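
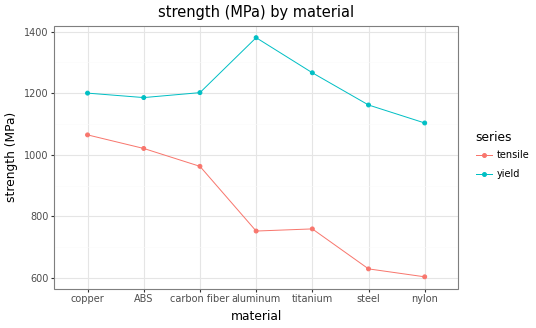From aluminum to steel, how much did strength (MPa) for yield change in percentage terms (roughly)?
≈ -14.3%

aluminum ≈ 1400, steel ≈ 1200; (1200 − 1400) / 1400 ≈ -14.3%.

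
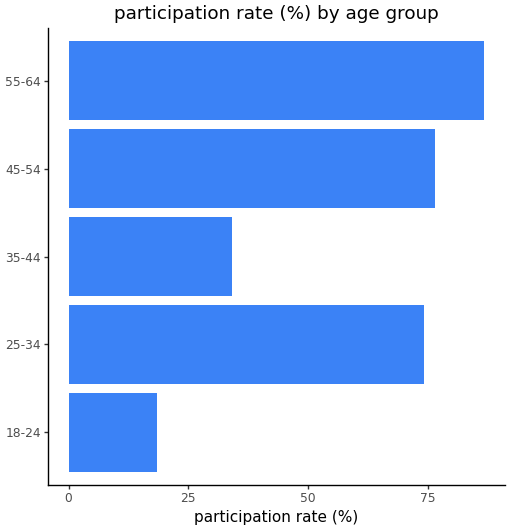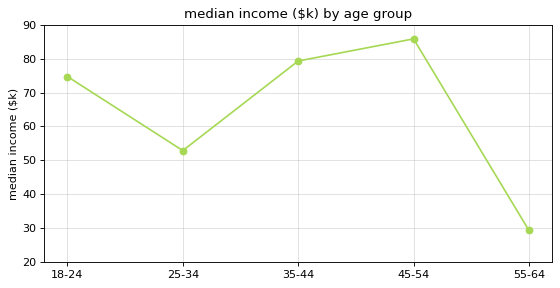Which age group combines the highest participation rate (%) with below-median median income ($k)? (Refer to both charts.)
Chart 2 median median income ($k) ≈ 70; below-median age groups: 25-34, 55-64. Among those, 55-64 has the highest participation rate (%) (≈ 90).

55-64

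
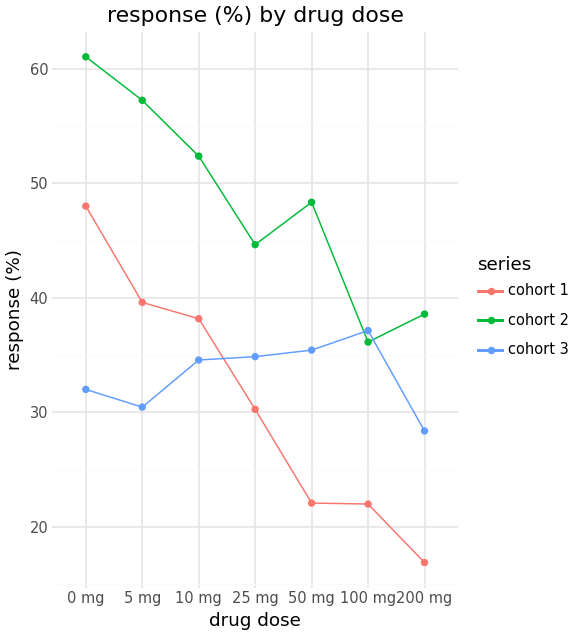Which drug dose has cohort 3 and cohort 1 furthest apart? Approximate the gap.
0 mg, ≈ 20 %

0 mg: cohort 3 ≈ 30, cohort 1 ≈ 50 → gap ≈ 20. Next-largest (100 mg) is only ≈ 15.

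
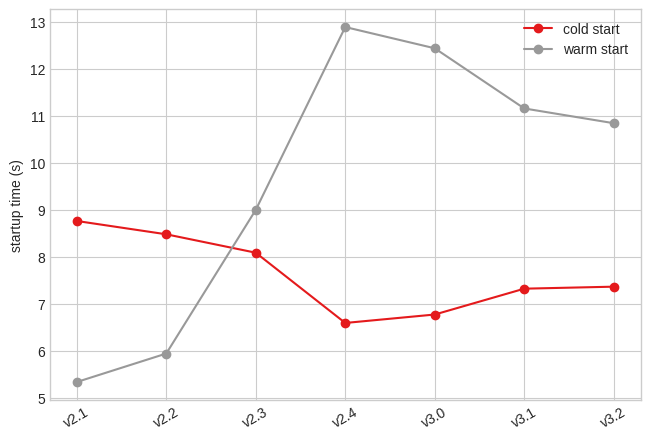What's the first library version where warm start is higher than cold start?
v2.3

v2.2: warm start ≈ 6 vs cold start ≈ 8 (not yet); v2.3: warm start ≈ 9 vs cold start ≈ 8 (first crossover).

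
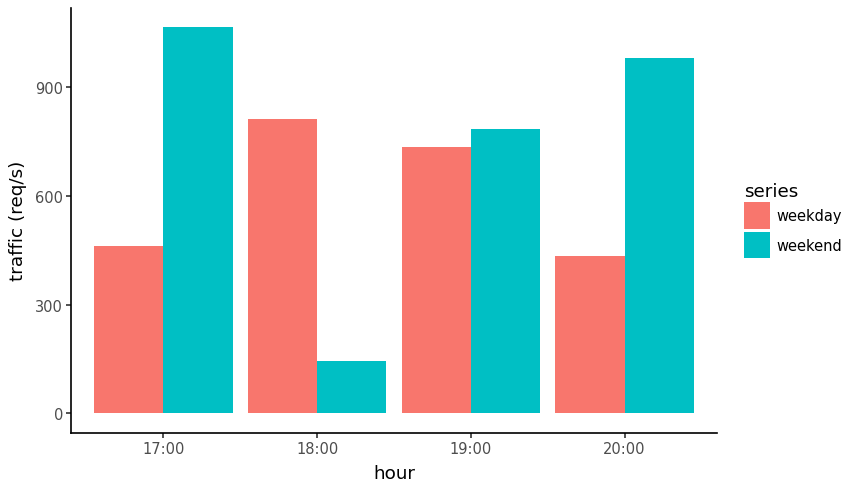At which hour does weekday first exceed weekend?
18:00

17:00: weekday ≈ 500 vs weekend ≈ 1100 (not yet); 18:00: weekday ≈ 800 vs weekend ≈ 100 (first crossover).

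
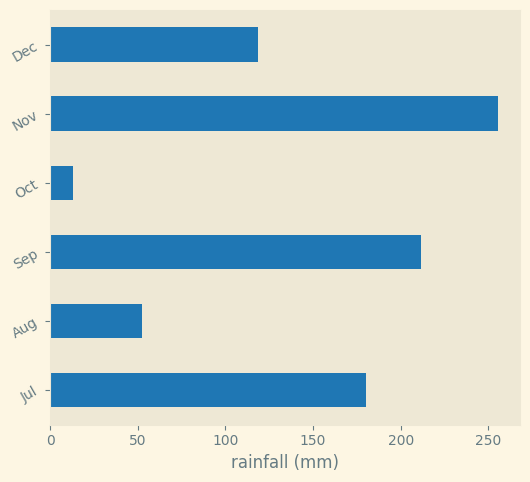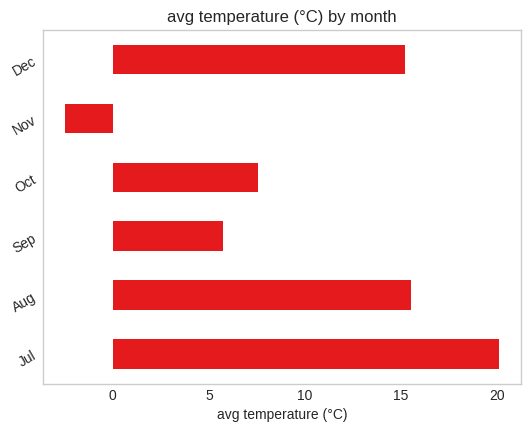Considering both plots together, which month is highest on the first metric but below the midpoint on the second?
Nov

Chart 2 median avg temperature (°C) ≈ 12; below-median months: Sep, Oct, Nov. Among those, Nov has the highest rainfall (mm) (≈ 250).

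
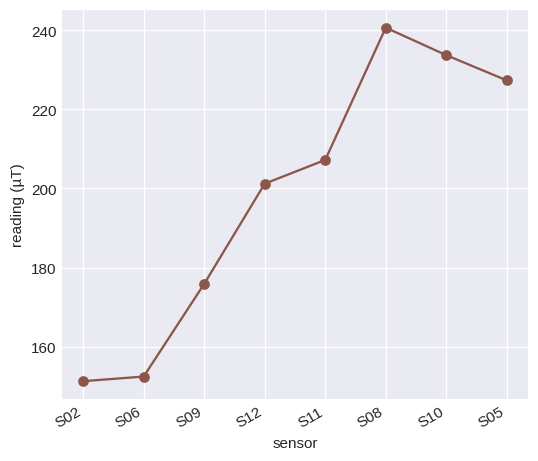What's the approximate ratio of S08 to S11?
≈ 1.14×

S08 ≈ 240, S11 ≈ 210; 240/210 ≈ 1.14.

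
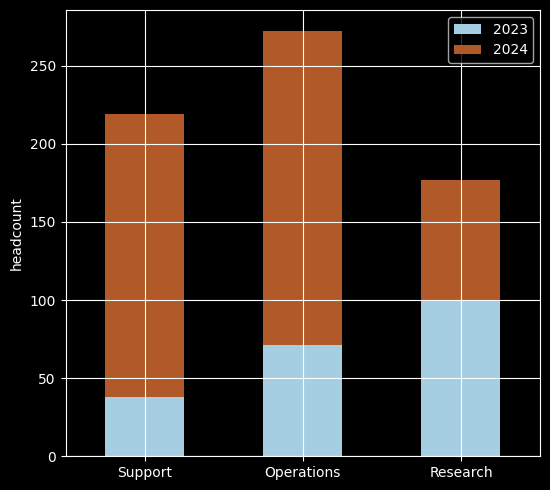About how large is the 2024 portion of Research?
≈ 75

2024 top ≈ 175, bottom ≈ 100; segment ≈ 75.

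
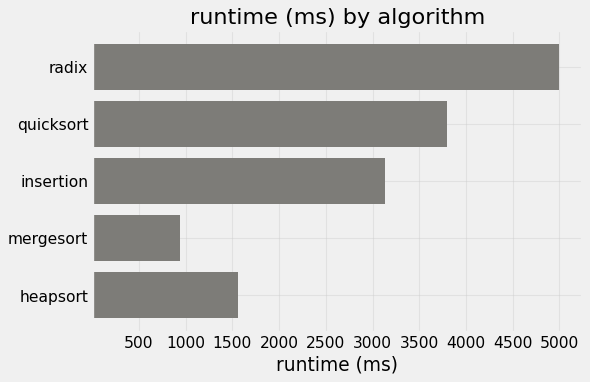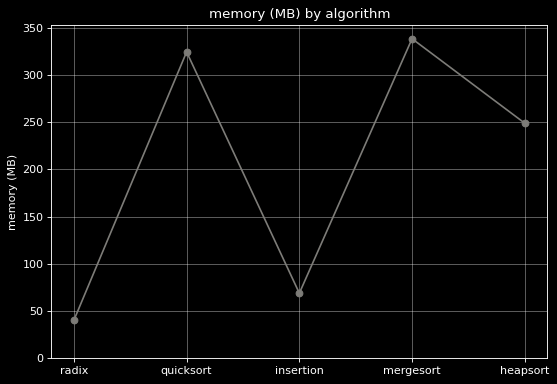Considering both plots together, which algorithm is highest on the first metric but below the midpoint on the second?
Chart 2 median memory (MB) ≈ 250; below-median algorithms: radix, insertion. Among those, radix has the highest runtime (ms) (≈ 5000).

radix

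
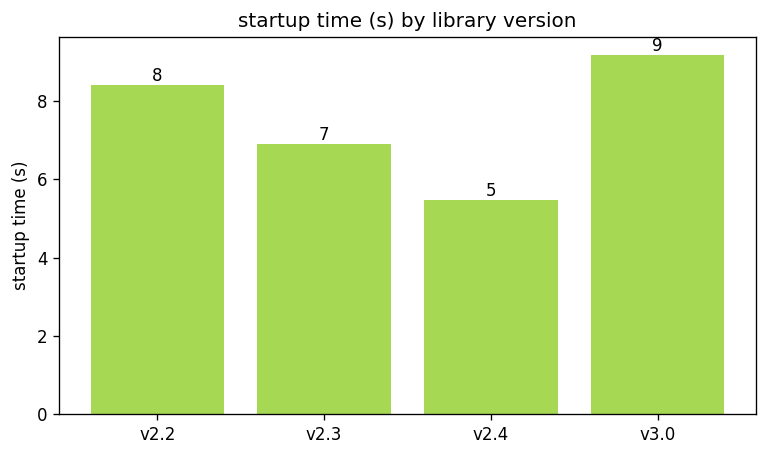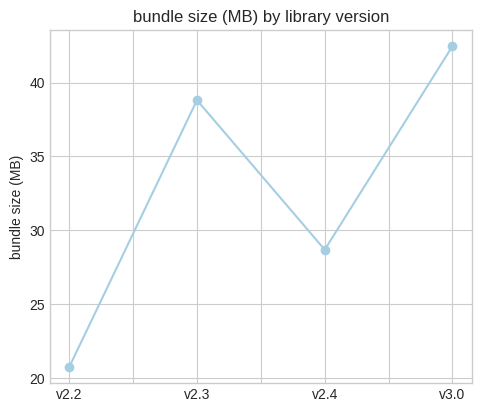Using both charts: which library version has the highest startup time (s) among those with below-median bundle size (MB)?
Chart 2 median bundle size (MB) ≈ 35; below-median library versions: v2.2, v2.4. Among those, v2.2 has the highest startup time (s) (≈ 8).

v2.2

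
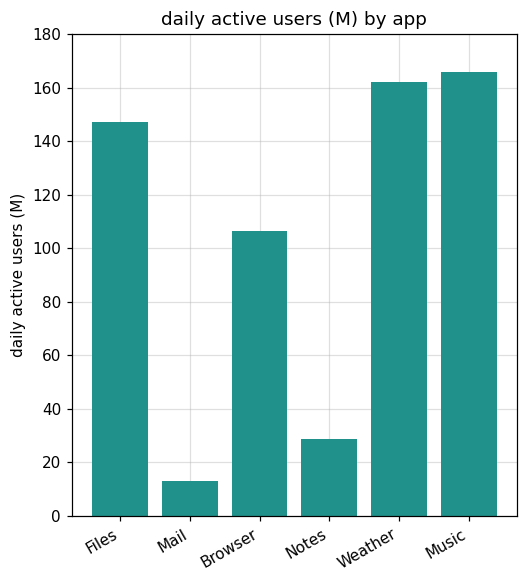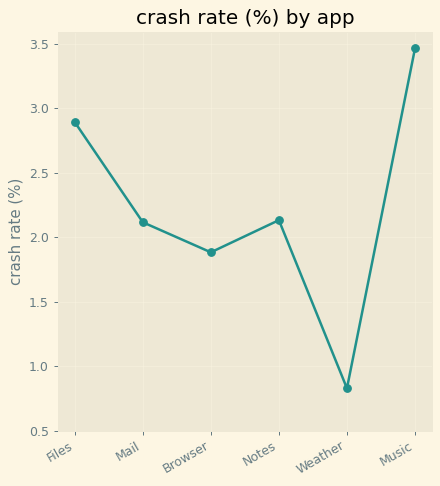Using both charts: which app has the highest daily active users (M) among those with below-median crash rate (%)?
Chart 2 median crash rate (%) ≈ 2; below-median apps: Mail, Browser, Weather. Among those, Weather has the highest daily active users (M) (≈ 160).

Weather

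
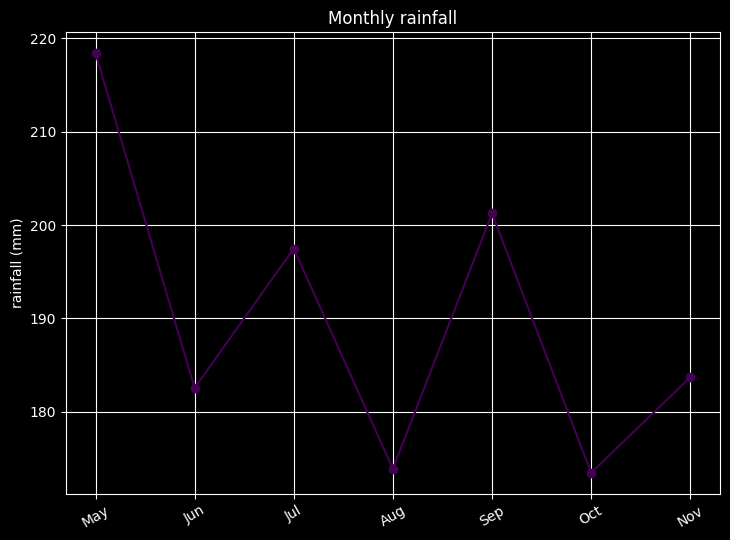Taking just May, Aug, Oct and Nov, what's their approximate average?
(220 + 175 + 175 + 185) / 4 ≈ 189.

≈ 189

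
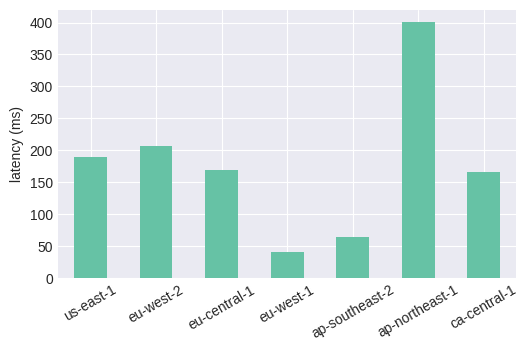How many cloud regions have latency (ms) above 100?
5

Above 100: us-east-1, eu-west-2, eu-central-1, ap-northeast-1, ca-central-1.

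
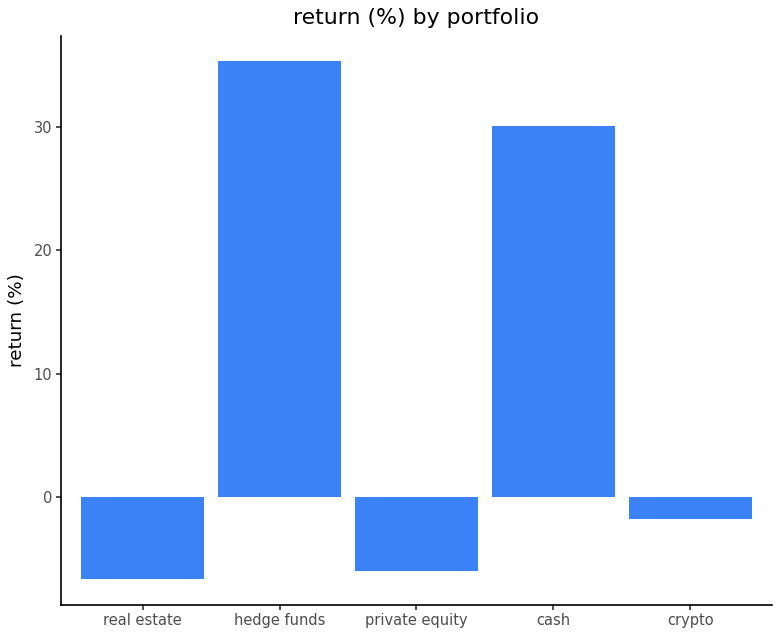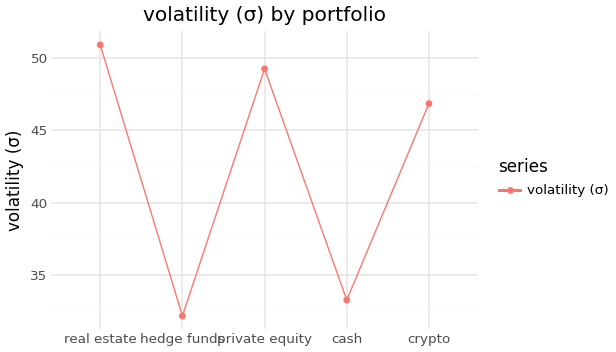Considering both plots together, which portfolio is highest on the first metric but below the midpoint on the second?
hedge funds

Chart 2 median volatility (σ) ≈ 45; below-median portfolios: hedge funds, cash. Among those, hedge funds has the highest return (%) (≈ 35).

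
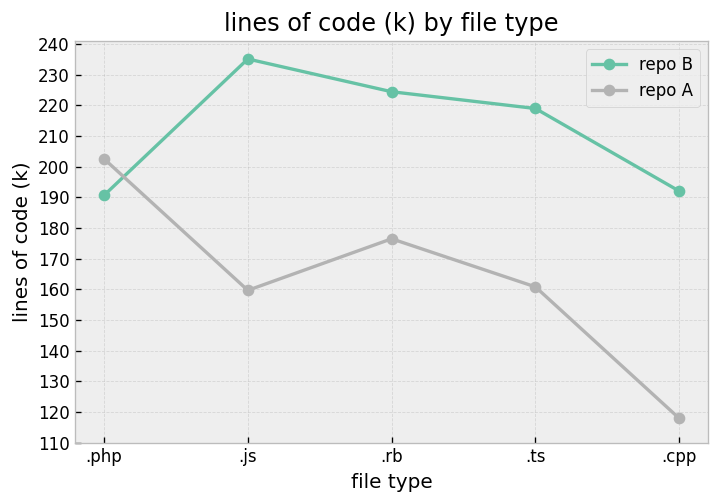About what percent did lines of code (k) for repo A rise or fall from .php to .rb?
.php ≈ 200, .rb ≈ 180; (180 − 200) / 200 ≈ -10%.

≈ -10%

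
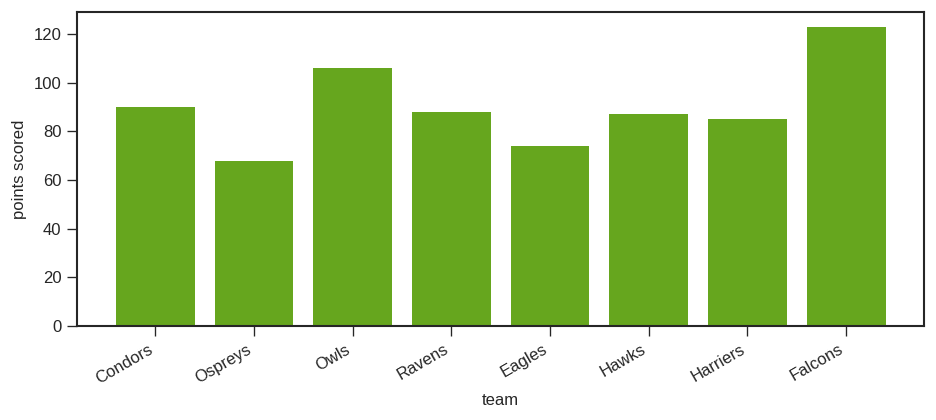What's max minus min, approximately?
≈ 60

Max Falcons ≈ 120, min Ospreys ≈ 60; range ≈ 60.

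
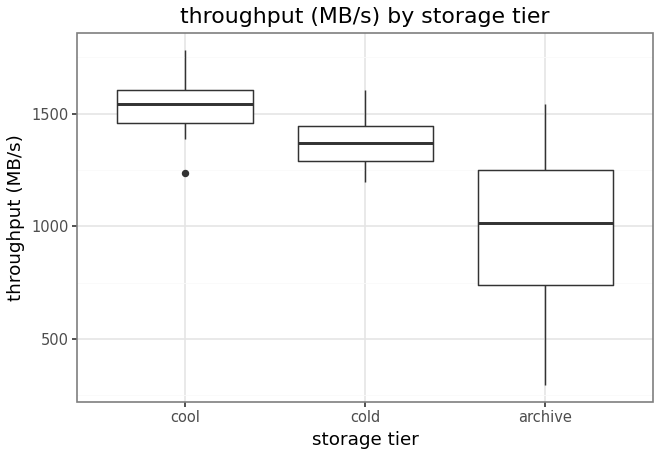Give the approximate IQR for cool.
Q3 ≈ 1600, Q1 ≈ 1450; IQR ≈ 150.

≈ 150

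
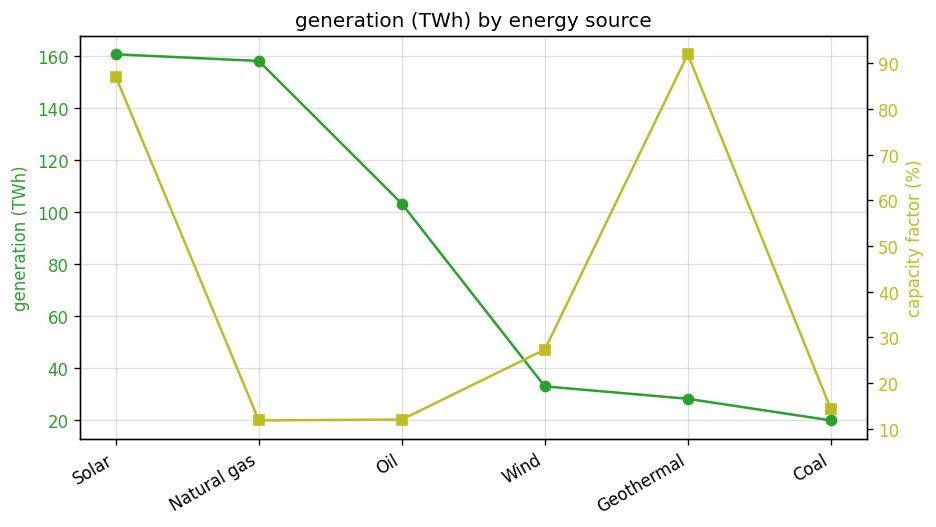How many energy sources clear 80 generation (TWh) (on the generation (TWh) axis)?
Above 80: Solar, Natural gas, Oil.

3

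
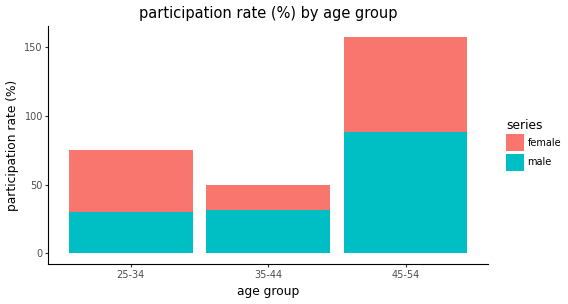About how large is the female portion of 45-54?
female top ≈ 160, bottom ≈ 80; segment ≈ 80.

≈ 80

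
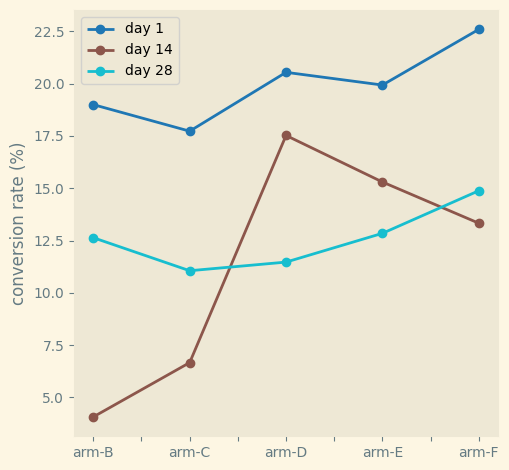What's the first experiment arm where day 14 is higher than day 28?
arm-C: day 14 ≈ 6 vs day 28 ≈ 12 (not yet); arm-D: day 14 ≈ 18 vs day 28 ≈ 12 (first crossover).

arm-D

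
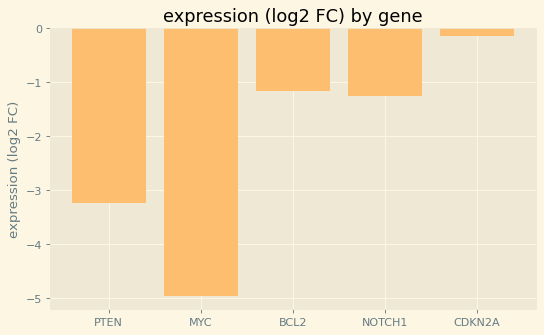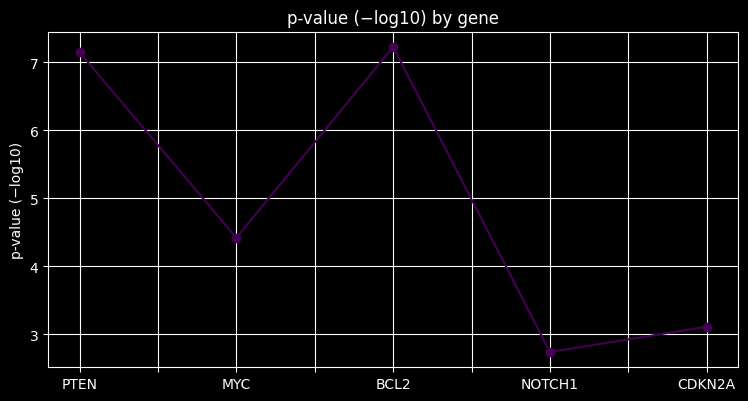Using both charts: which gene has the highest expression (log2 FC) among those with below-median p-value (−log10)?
CDKN2A

Chart 2 median p-value (−log10) ≈ 4; below-median genes: NOTCH1, CDKN2A. Among those, CDKN2A has the highest expression (log2 FC) (≈ 0).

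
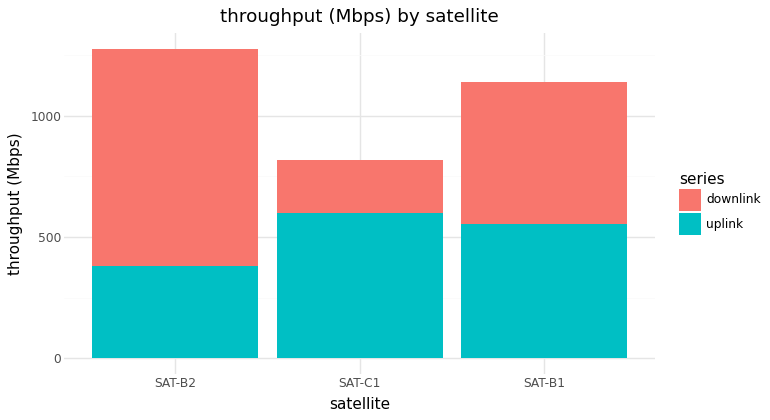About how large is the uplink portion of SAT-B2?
uplink top ≈ 400, bottom ≈ 0; segment ≈ 400.

≈ 400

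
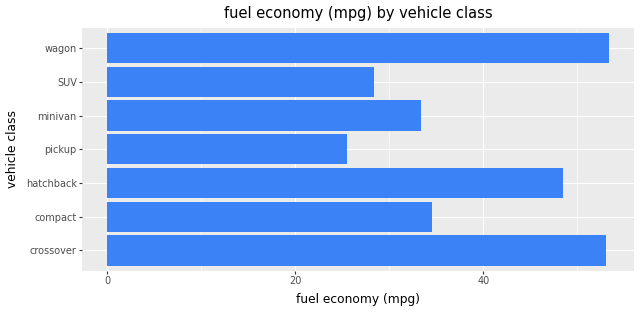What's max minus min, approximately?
≈ 30

Max wagon ≈ 55, min pickup ≈ 25; range ≈ 30.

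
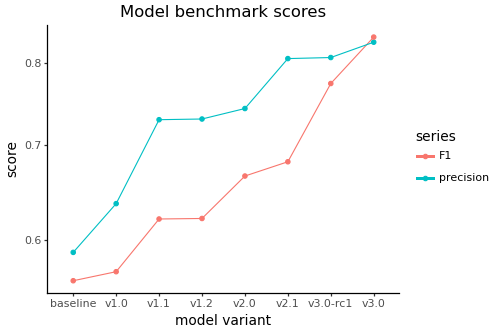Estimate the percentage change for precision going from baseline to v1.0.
baseline ≈ 0.60, v1.0 ≈ 0.65; (0.65 − 0.60) / 0.60 ≈ +8.3%.

≈ +8.3%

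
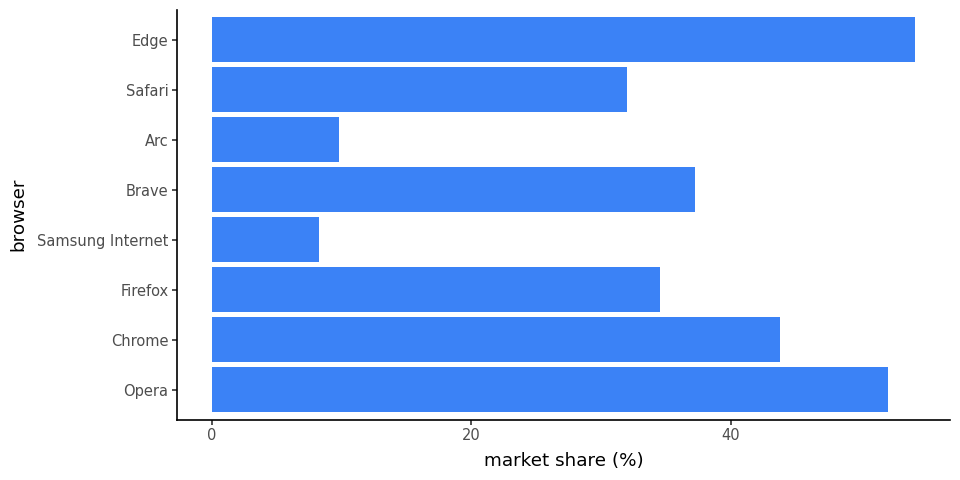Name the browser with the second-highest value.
Opera

Top 3: Edge ≈ 55, Opera ≈ 50, Chrome ≈ 45.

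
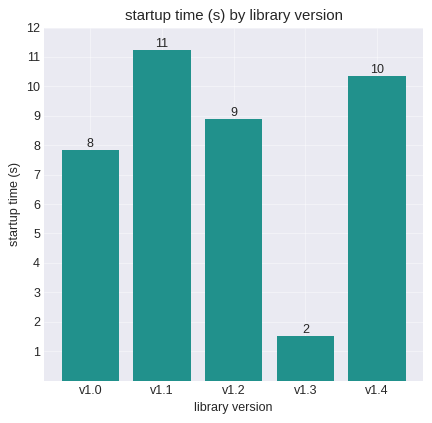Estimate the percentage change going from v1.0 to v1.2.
v1.0 ≈ 8, v1.2 ≈ 9; (9 − 8) / 8 ≈ +12.5%.

≈ +12.5%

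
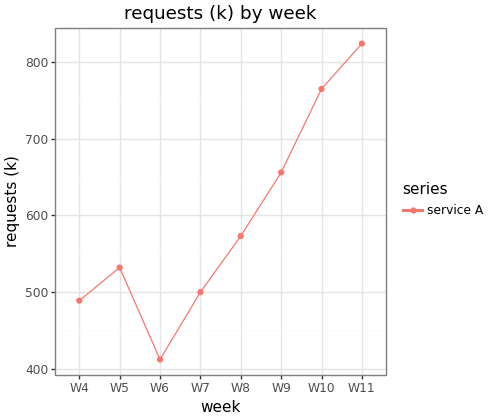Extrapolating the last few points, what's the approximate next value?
Last three: 650, 750, 800 → slope ≈ 75/step → next ≈ 875.

≈ 875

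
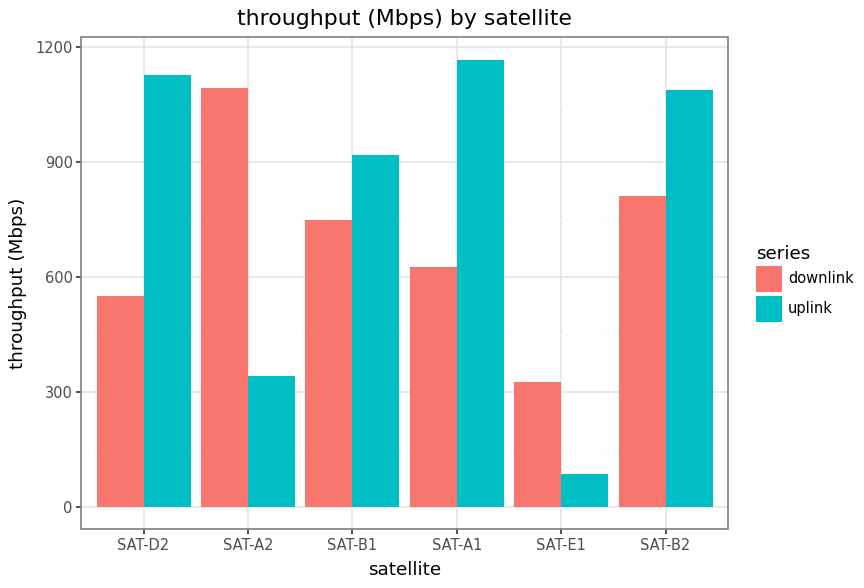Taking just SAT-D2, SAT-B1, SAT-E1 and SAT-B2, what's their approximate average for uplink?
≈ 800

(1100 + 900 + 100 + 1100) / 4 ≈ 800.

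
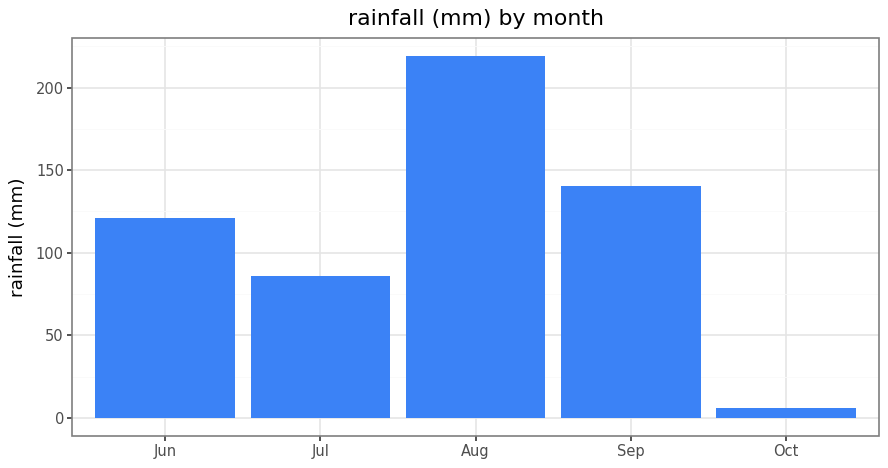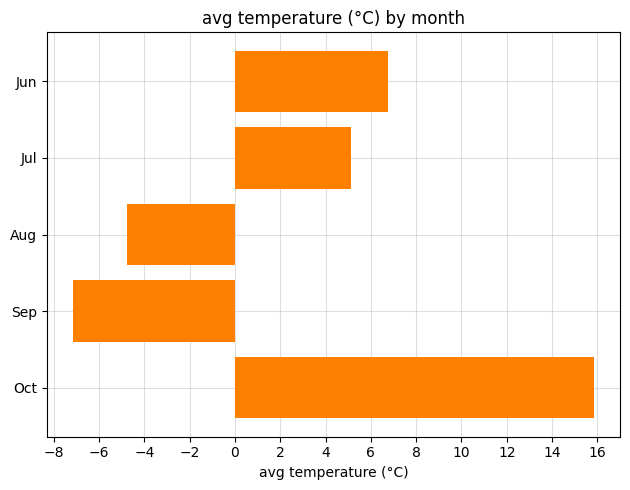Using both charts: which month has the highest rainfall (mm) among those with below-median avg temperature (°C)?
Aug

Chart 2 median avg temperature (°C) ≈ 6; below-median months: Aug, Sep. Among those, Aug has the highest rainfall (mm) (≈ 225).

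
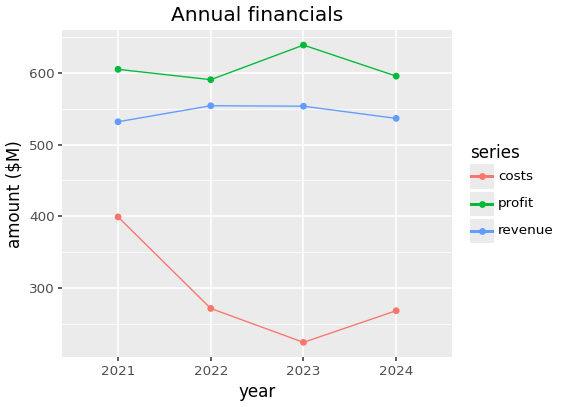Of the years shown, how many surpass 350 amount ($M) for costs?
1

Above 350: 2021.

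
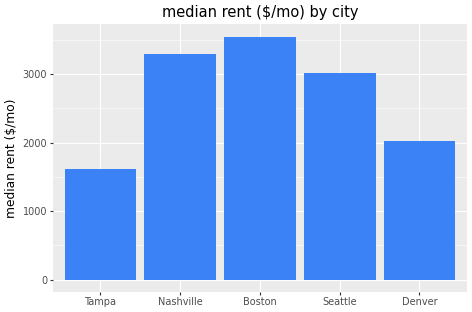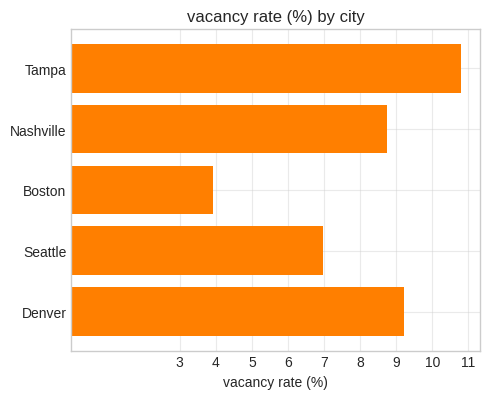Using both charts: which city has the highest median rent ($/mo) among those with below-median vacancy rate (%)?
Boston

Chart 2 median vacancy rate (%) ≈ 9; below-median cities: Boston, Seattle. Among those, Boston has the highest median rent ($/mo) (≈ 3500).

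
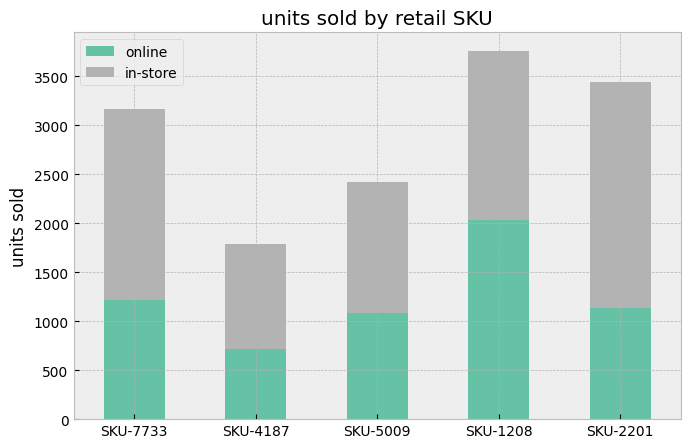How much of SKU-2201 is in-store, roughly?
≈ 2500

in-store top ≈ 3500, bottom ≈ 1000; segment ≈ 2500.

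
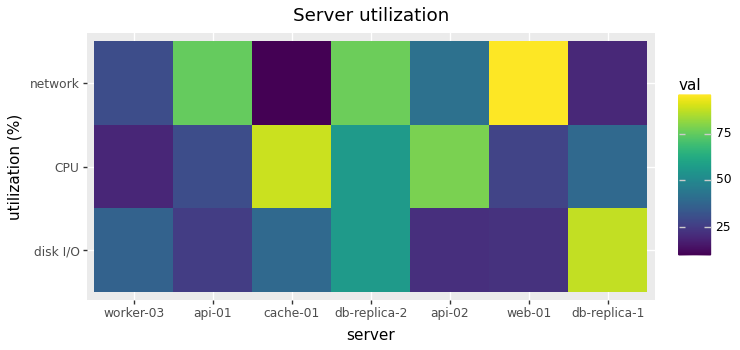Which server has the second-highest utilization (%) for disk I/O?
Top 3 for disk I/O: db-replica-1 ≈ 90, db-replica-2 ≈ 60, cache-01 ≈ 40.

db-replica-2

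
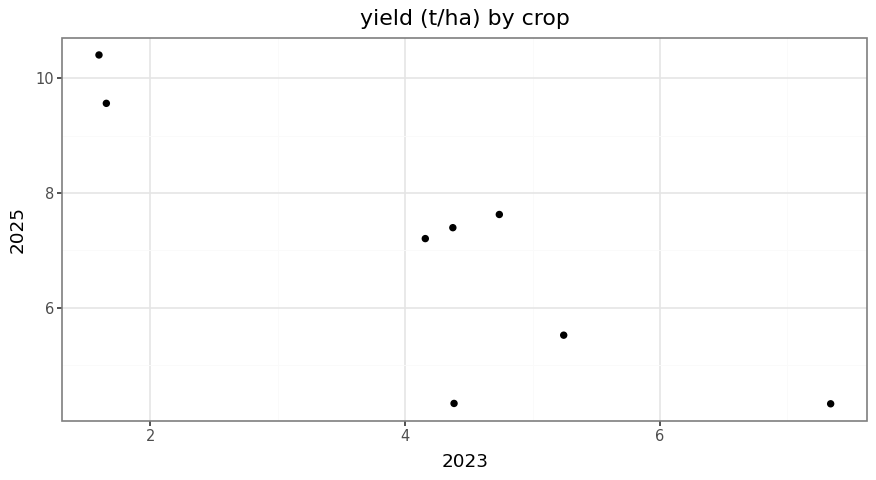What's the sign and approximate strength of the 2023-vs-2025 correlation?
Points are negatively correlated; strong (|r| ≈ 0.9).

negative, strong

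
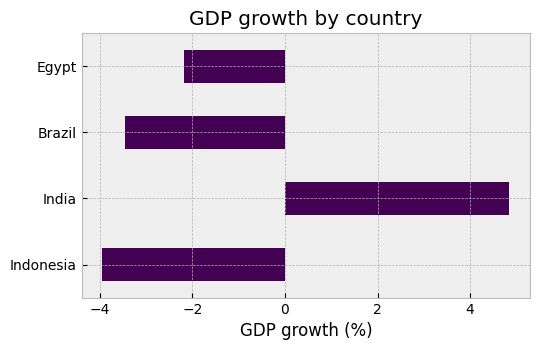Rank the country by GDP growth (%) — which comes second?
Egypt

Top 3: India ≈ 5, Egypt ≈ -2, Brazil ≈ -3.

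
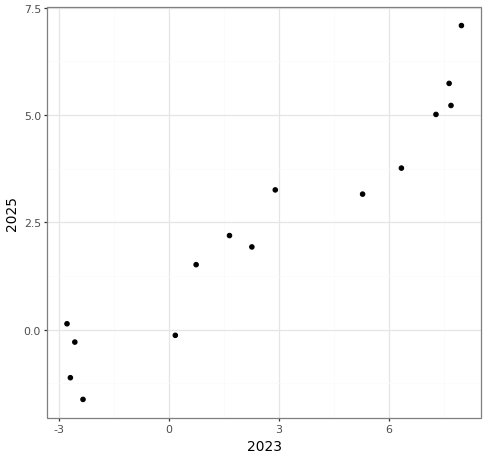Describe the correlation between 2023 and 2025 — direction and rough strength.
Points are positively correlated; strong (|r| ≈ 1.0).

positive, strong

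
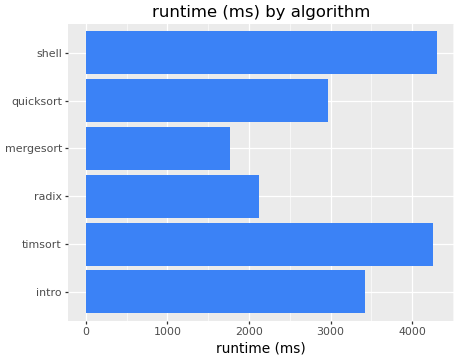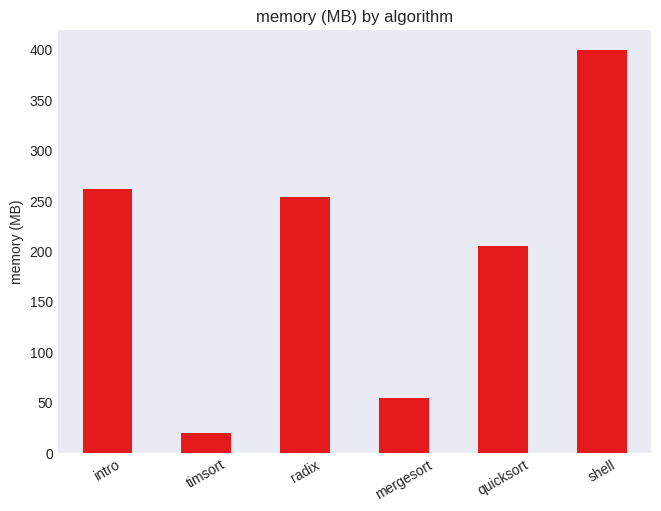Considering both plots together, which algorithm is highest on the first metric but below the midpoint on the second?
timsort

Chart 2 median memory (MB) ≈ 250; below-median algorithms: timsort, mergesort, quicksort. Among those, timsort has the highest runtime (ms) (≈ 4500).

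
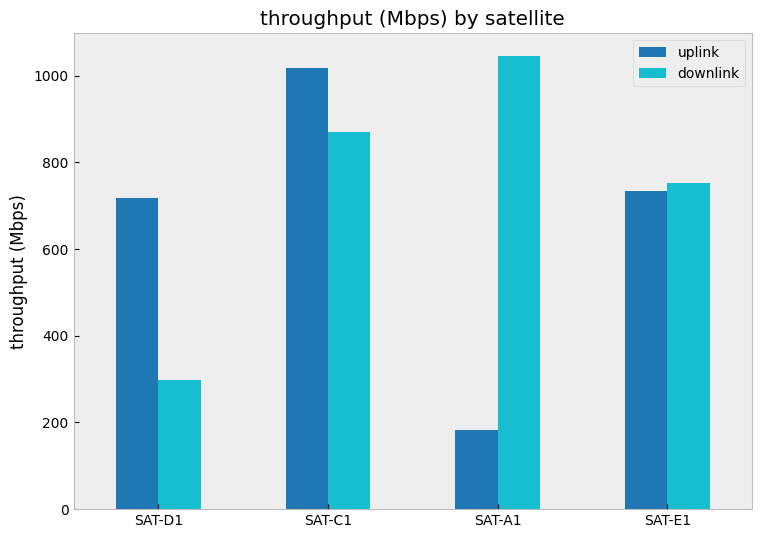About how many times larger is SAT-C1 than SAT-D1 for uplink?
SAT-C1 ≈ 1000, SAT-D1 ≈ 700; 1000/700 ≈ 1.43.

≈ 1.43×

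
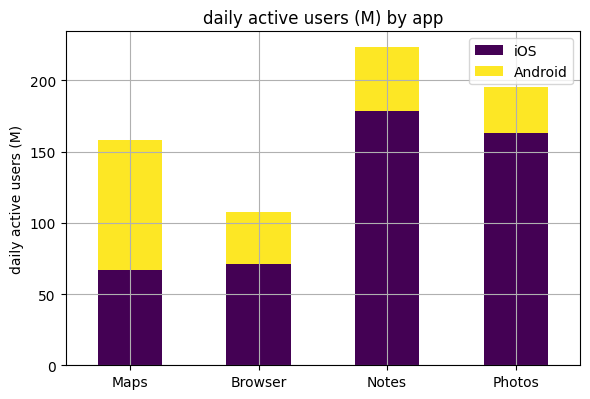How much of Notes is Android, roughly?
Android top ≈ 220, bottom ≈ 180; segment ≈ 40.

≈ 40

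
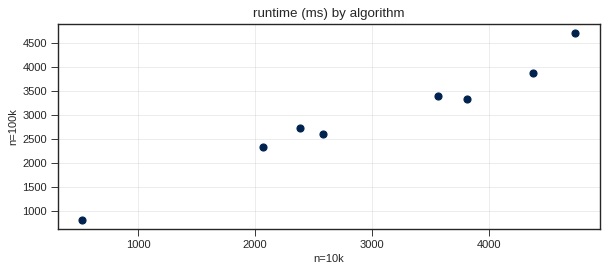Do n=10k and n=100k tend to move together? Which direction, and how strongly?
positive, strong

Points are positively correlated; strong (|r| ≈ 1.0).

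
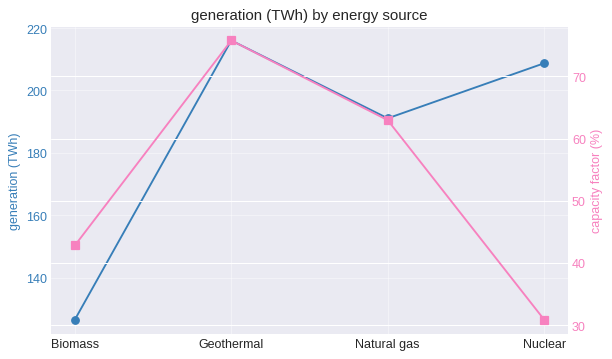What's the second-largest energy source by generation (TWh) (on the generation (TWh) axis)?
Top 3 (on the generation (TWh) axis): Geothermal ≈ 220, Nuclear ≈ 210, Natural gas ≈ 190.

Nuclear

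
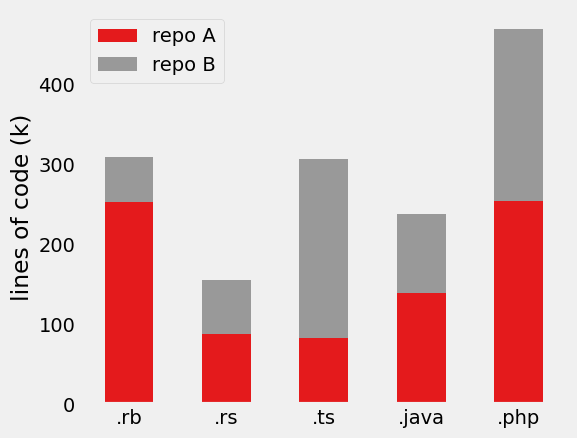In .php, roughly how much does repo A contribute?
repo A top ≈ 250, bottom ≈ 0; segment ≈ 250.

≈ 250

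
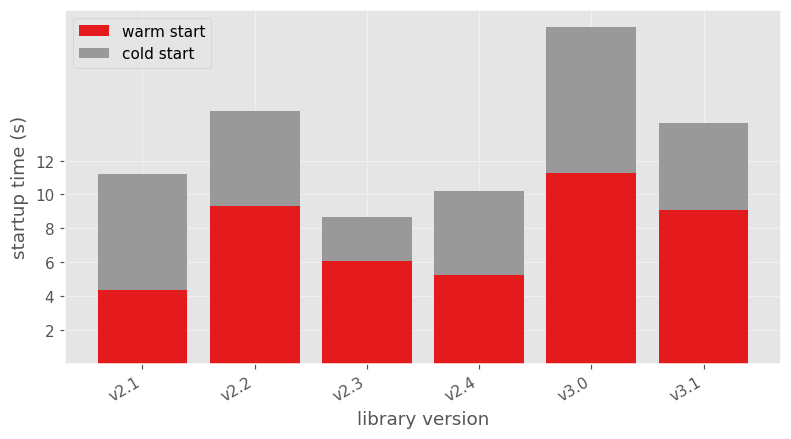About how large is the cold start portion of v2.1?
cold start top ≈ 12, bottom ≈ 4; segment ≈ 8.

≈ 8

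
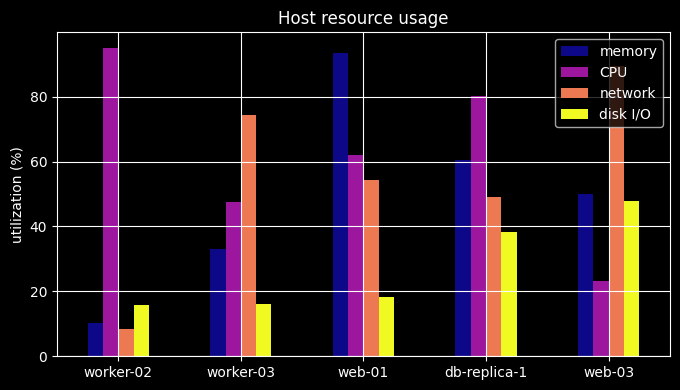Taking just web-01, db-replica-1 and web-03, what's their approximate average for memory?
(90 + 60 + 50) / 3 ≈ 67.

≈ 67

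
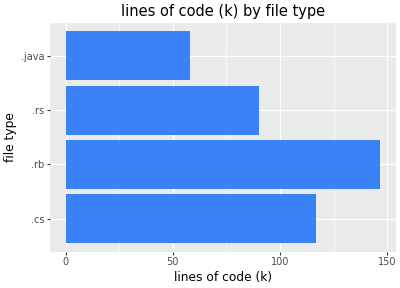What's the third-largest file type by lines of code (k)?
.rs

Top 4: .rb ≈ 140, .cs ≈ 120, .rs ≈ 100, .java ≈ 60.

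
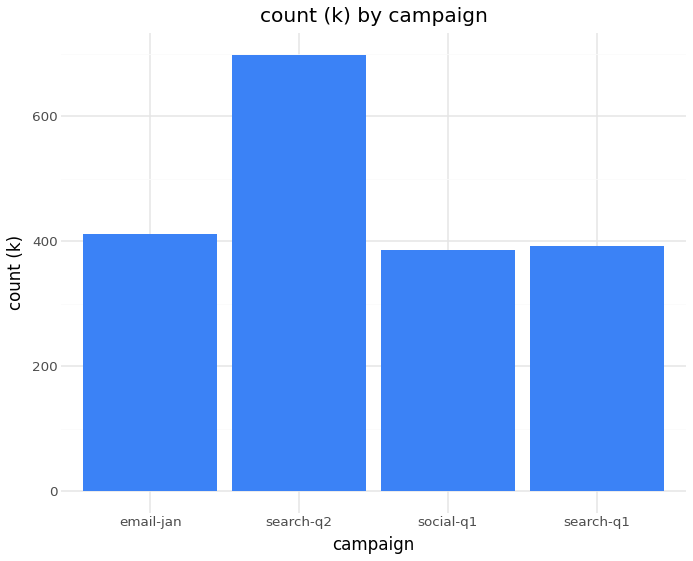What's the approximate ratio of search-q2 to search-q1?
search-q2 ≈ 700, search-q1 ≈ 400; 700/400 ≈ 1.75.

≈ 1.75×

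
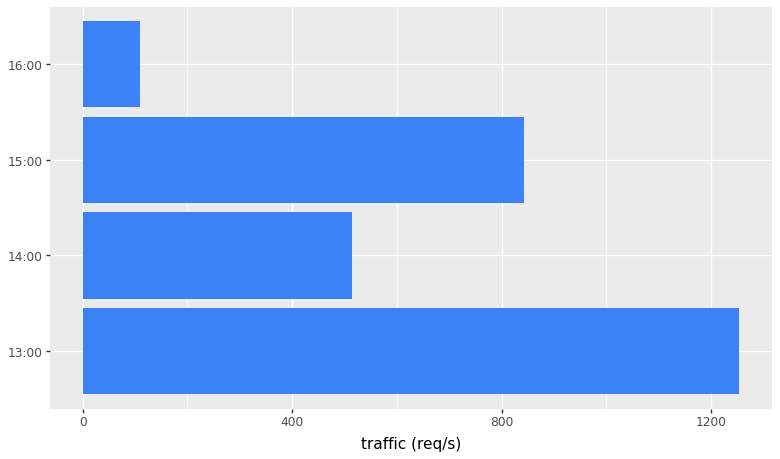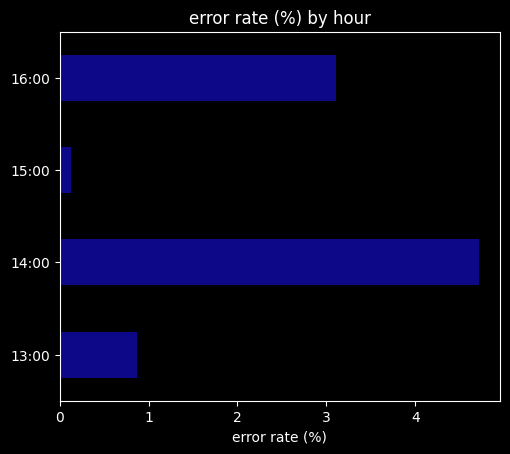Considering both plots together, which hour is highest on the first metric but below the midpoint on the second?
13:00

Chart 2 median error rate (%) ≈ 2; below-median hours: 13:00, 15:00. Among those, 13:00 has the highest traffic (req/s) (≈ 1200).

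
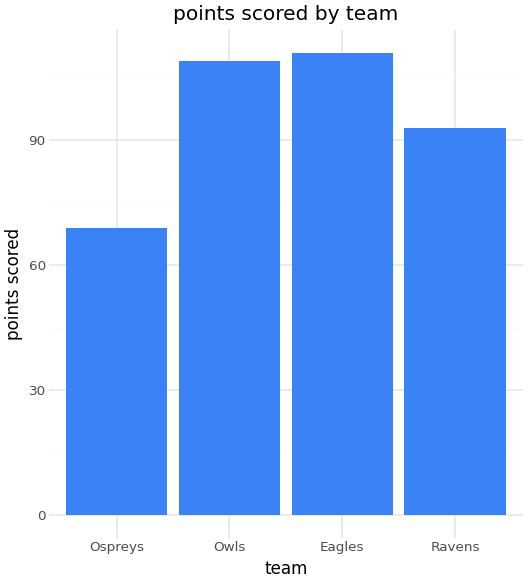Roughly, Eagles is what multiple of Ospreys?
≈ 1.57×

Eagles ≈ 110, Ospreys ≈ 70; 110/70 ≈ 1.57.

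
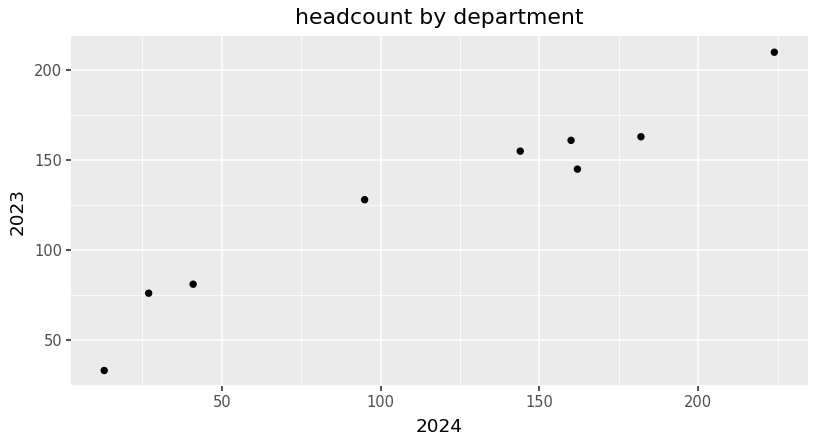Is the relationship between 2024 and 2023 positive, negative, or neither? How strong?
positive, strong

Points are positively correlated; strong (|r| ≈ 1.0).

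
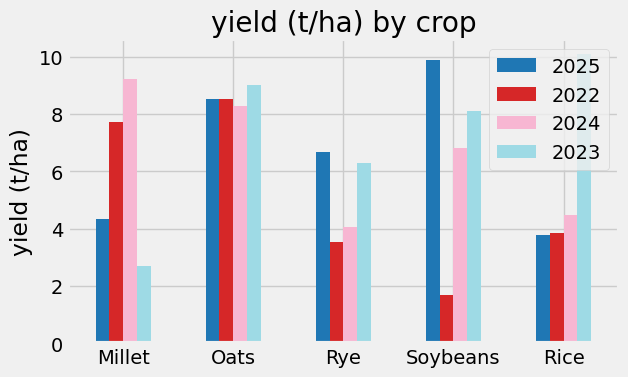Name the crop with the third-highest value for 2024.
Top 4 for 2024: Millet ≈ 9, Oats ≈ 8, Soybeans ≈ 7, Rice ≈ 4.

Soybeans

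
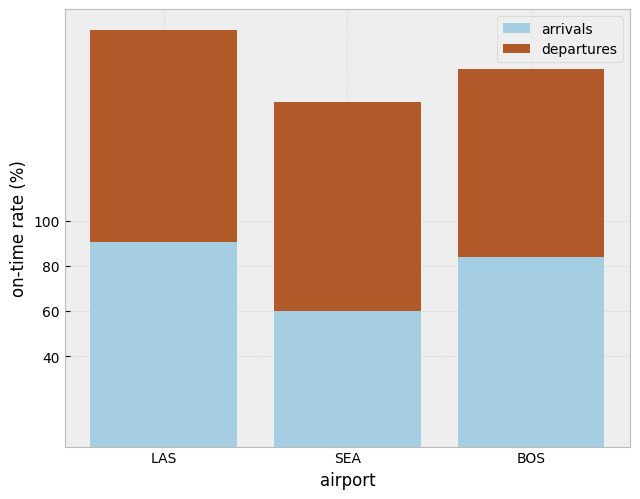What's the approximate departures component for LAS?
departures top ≈ 180, bottom ≈ 100; segment ≈ 80.

≈ 80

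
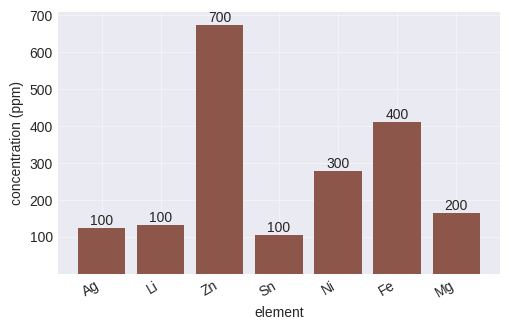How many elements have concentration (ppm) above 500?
1

Above 500: Zn.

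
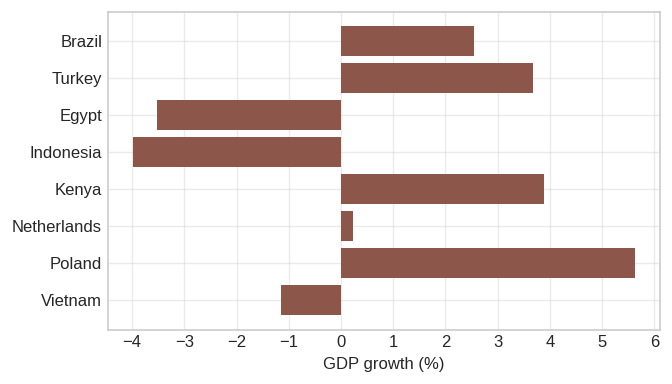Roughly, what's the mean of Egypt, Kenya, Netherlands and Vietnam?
≈ 0

(-4 + 4 + 0 + -1) / 4 ≈ 0.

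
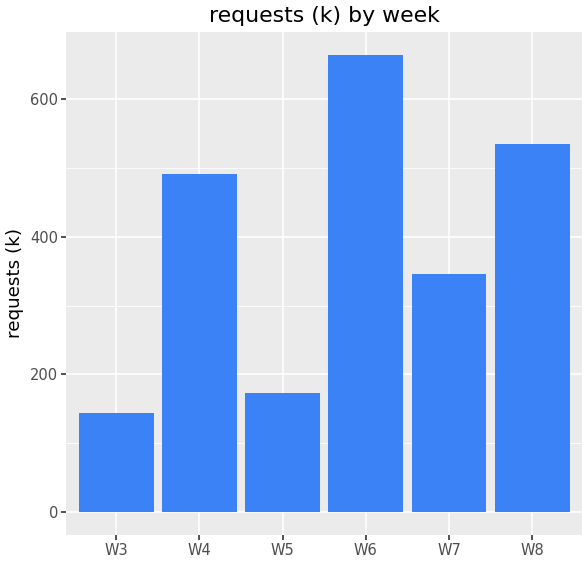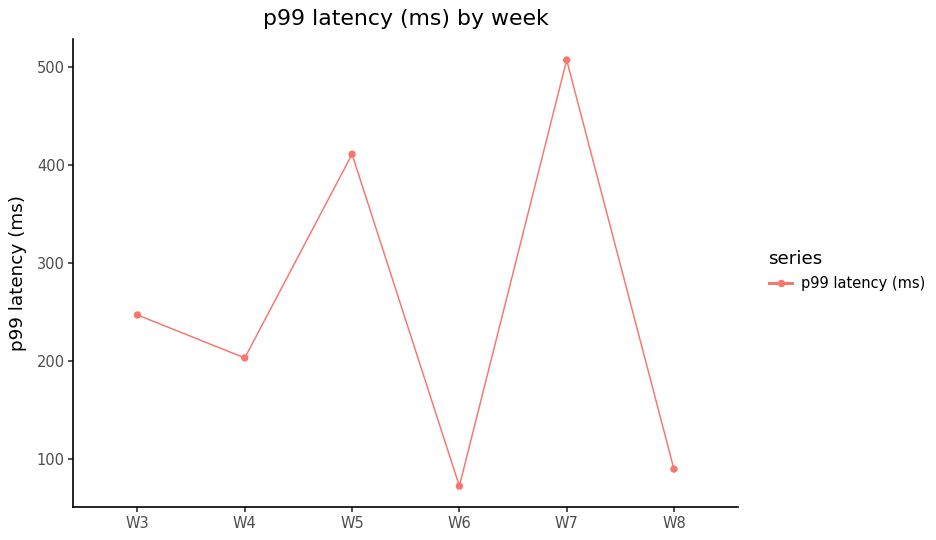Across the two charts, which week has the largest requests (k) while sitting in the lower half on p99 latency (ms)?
W6

Chart 2 median p99 latency (ms) ≈ 250; below-median weeks: W4, W6, W8. Among those, W6 has the highest requests (k) (≈ 700).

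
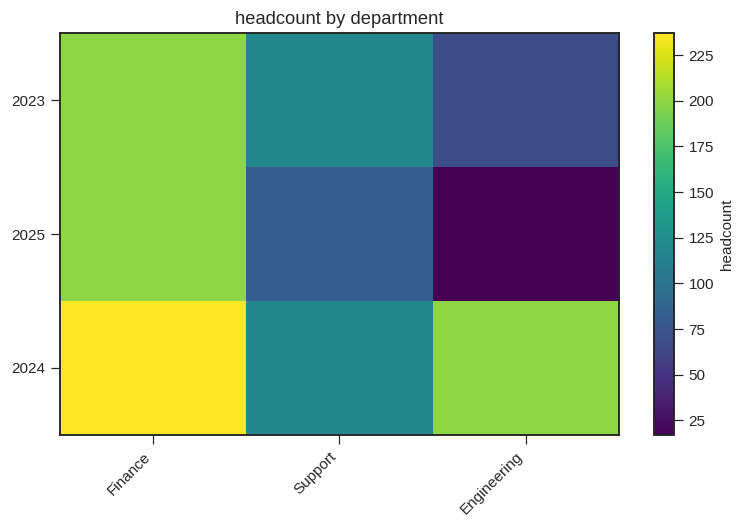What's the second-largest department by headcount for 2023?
Top 3 for 2023: Finance ≈ 200, Support ≈ 120, Engineering ≈ 60.

Support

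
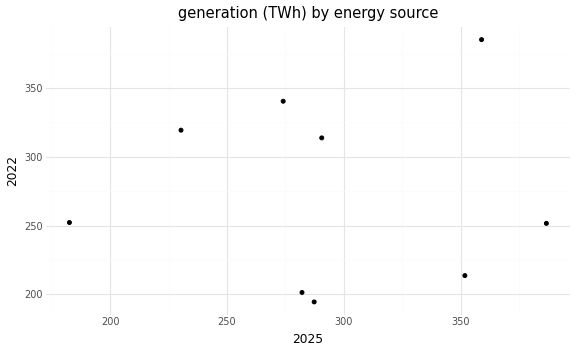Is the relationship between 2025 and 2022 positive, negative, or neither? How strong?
no clear correlation

Points are roughly uncorrelated; weak (|r| ≈ 0.0).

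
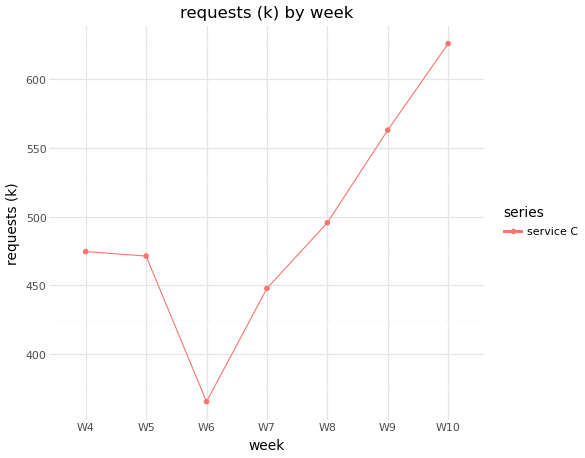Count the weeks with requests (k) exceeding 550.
Above 550: W9, W10.

2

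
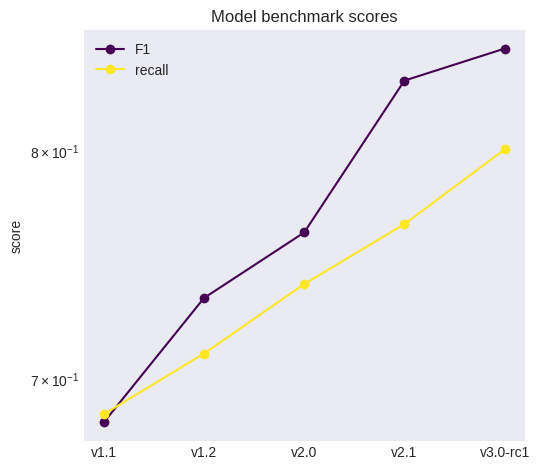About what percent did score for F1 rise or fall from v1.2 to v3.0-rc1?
v1.2 ≈ 0.74, v3.0-rc1 ≈ 0.84; (0.84 − 0.74) / 0.74 ≈ +13.5%.

≈ +13.5%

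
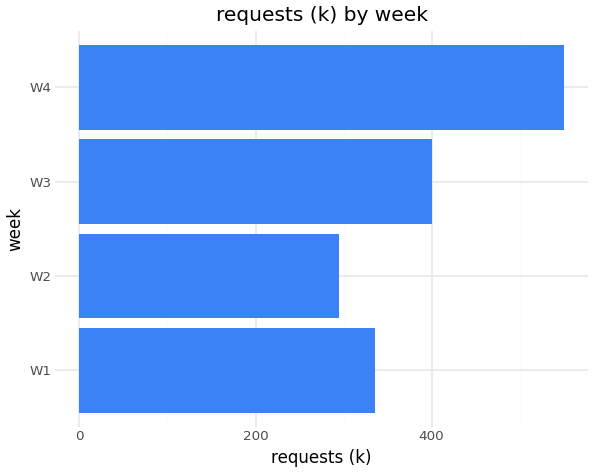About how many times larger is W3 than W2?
W3 ≈ 400, W2 ≈ 300; 400/300 ≈ 1.33.

≈ 1.33×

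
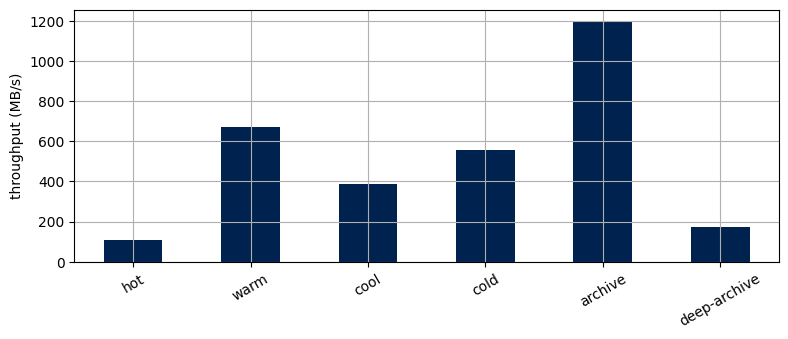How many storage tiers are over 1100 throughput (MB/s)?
1

Above 1100: archive.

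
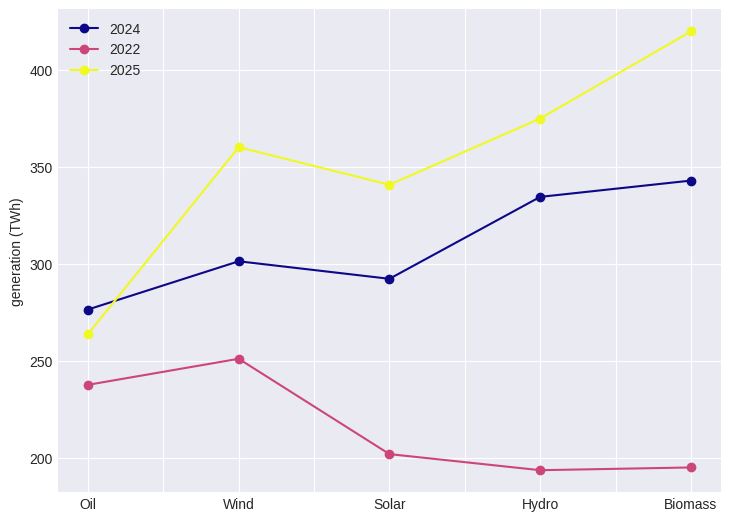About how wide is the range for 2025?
Max Biomass ≈ 420, min Oil ≈ 260; range ≈ 160.

≈ 160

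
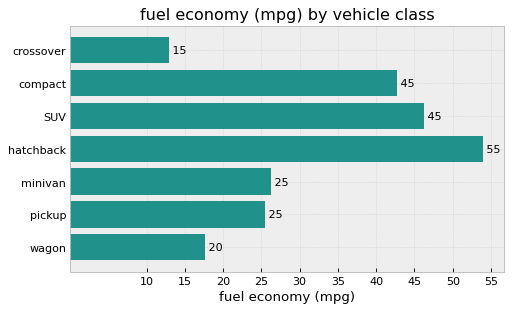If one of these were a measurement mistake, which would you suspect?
hatchback

hatchback ≈ 55; the rest sit between ≈ 15 and ≈ 45.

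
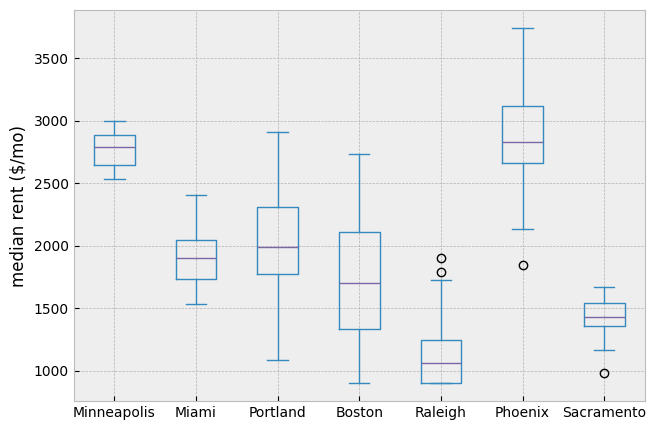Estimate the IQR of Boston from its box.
Q3 ≈ 2200, Q1 ≈ 1400; IQR ≈ 800.

≈ 800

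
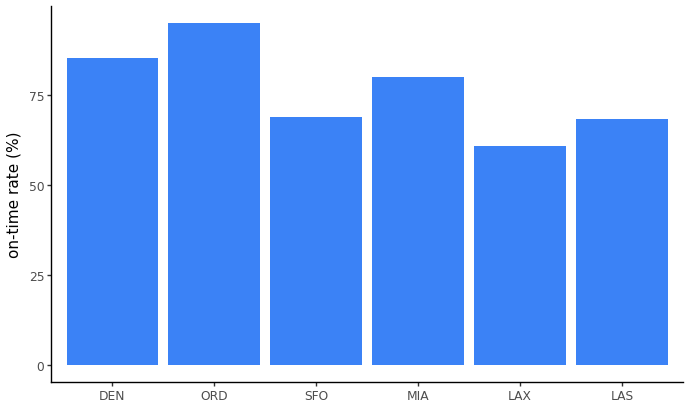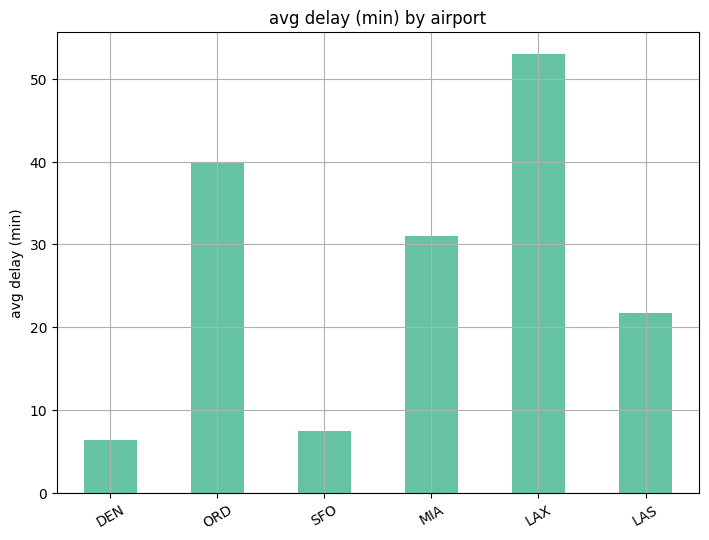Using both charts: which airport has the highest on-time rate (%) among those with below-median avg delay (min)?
Chart 2 median avg delay (min) ≈ 25; below-median airports: DEN, SFO, LAS. Among those, DEN has the highest on-time rate (%) (≈ 90).

DEN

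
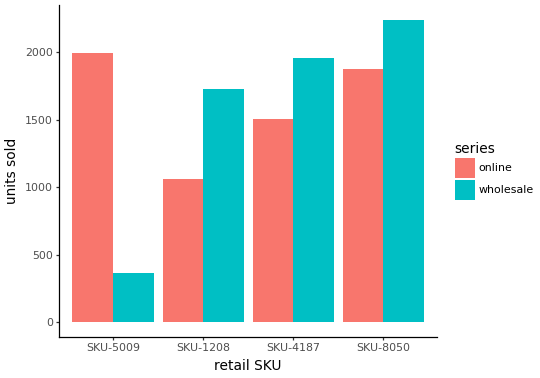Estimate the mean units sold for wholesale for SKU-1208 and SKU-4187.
(1800 + 2000) / 2 ≈ 1900.

≈ 1900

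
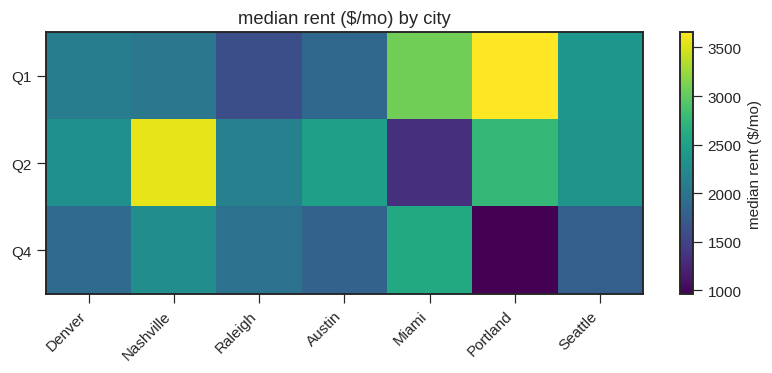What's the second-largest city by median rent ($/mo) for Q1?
Miami

Top 3 for Q1: Portland ≈ 3500, Miami ≈ 3000, Seattle ≈ 2500.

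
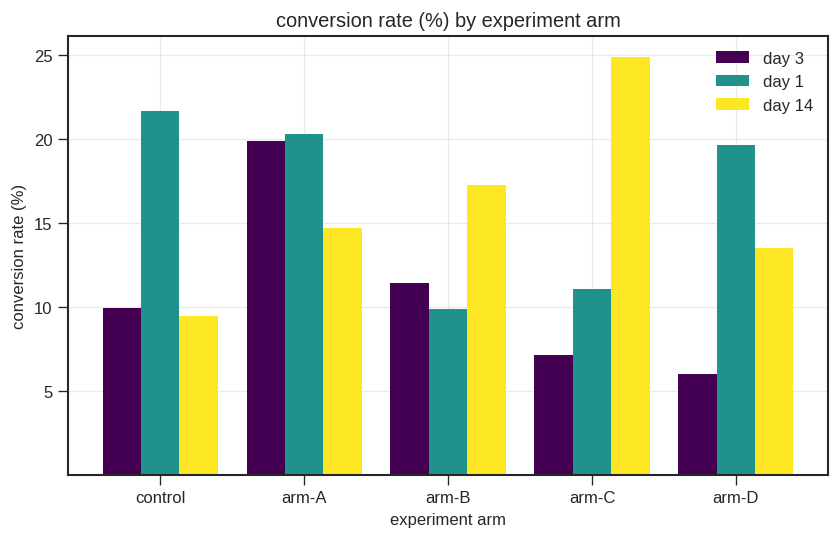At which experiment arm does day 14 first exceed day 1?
arm-B

arm-A: day 14 ≈ 15 vs day 1 ≈ 20 (not yet); arm-B: day 14 ≈ 15 vs day 1 ≈ 10 (first crossover).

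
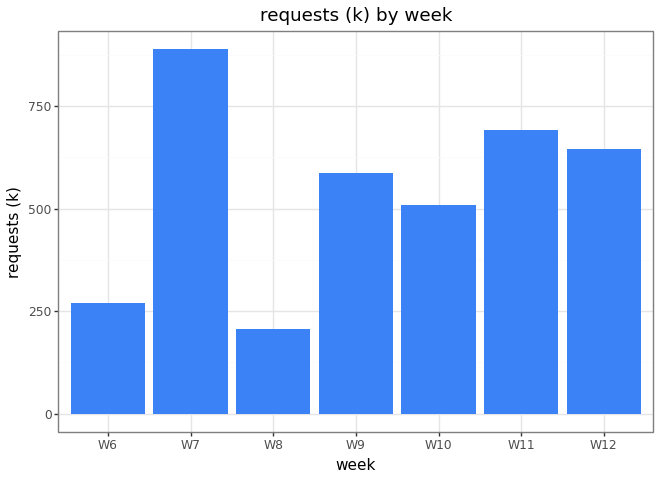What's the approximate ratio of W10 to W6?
≈ 1.67×

W10 ≈ 500, W6 ≈ 300; 500/300 ≈ 1.67.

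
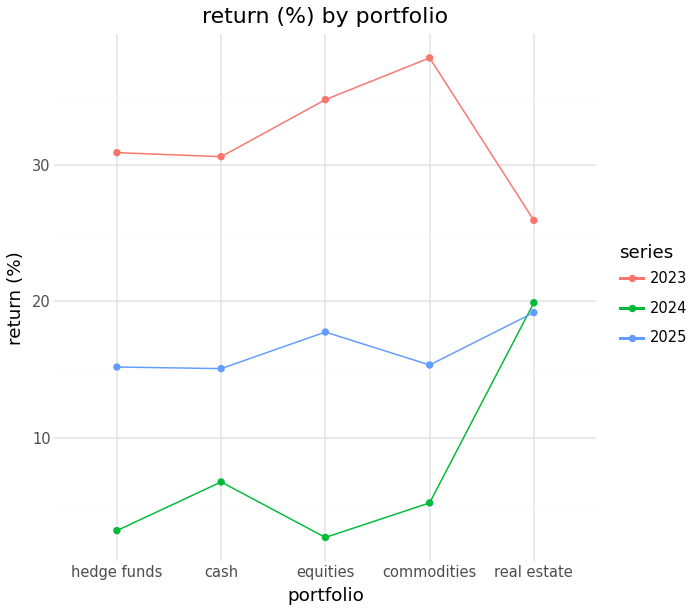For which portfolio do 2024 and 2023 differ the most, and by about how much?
commodities, ≈ 35 %

commodities: 2024 ≈ 5, 2023 ≈ 40 → gap ≈ 35. Next-largest (equities) is only ≈ 30.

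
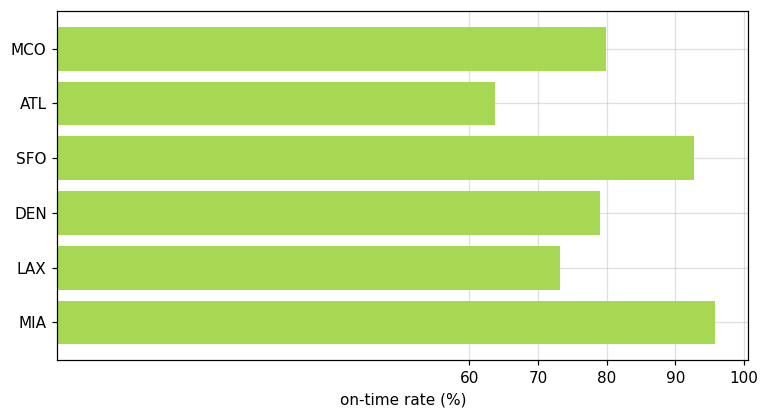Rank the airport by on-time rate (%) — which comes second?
Top 3: MIA ≈ 100, SFO ≈ 90, MCO ≈ 80.

SFO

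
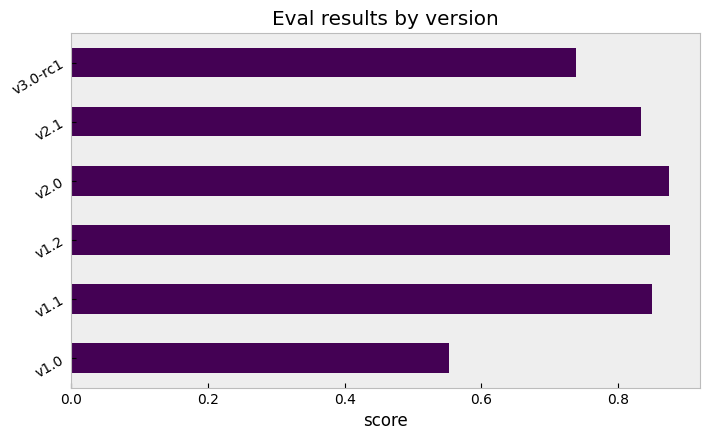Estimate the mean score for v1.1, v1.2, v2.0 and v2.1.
≈ 0.88

(0.9 + 0.9 + 0.9 + 0.8) / 4 ≈ 0.88.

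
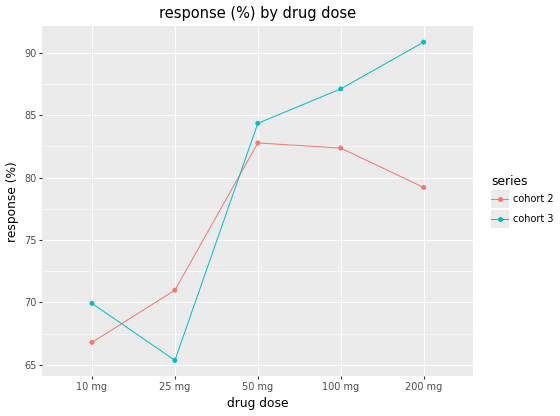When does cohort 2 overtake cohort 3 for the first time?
10 mg: cohort 2 ≈ 65 vs cohort 3 ≈ 70 (not yet); 25 mg: cohort 2 ≈ 70 vs cohort 3 ≈ 65 (first crossover).

25 mg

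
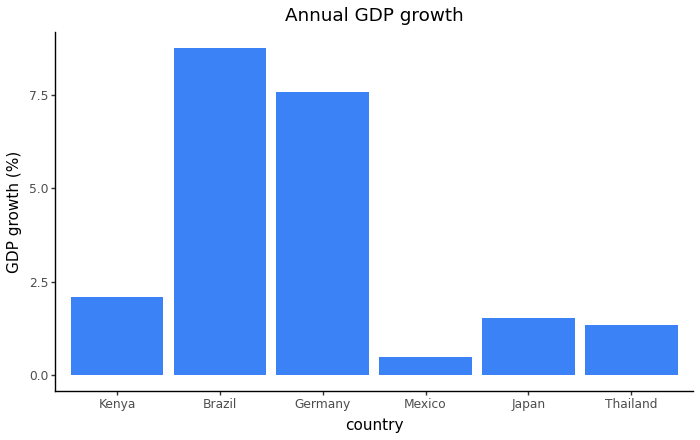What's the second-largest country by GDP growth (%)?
Top 3: Brazil ≈ 9, Germany ≈ 8, Kenya ≈ 2.

Germany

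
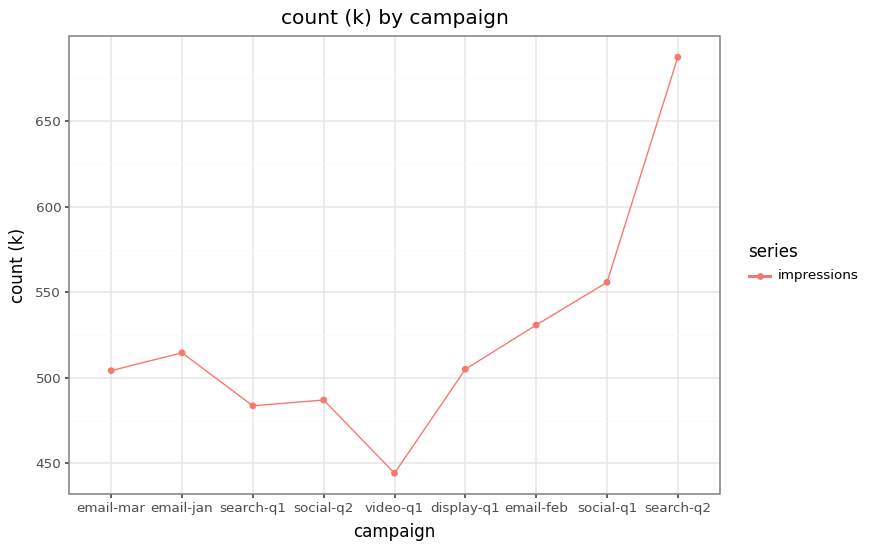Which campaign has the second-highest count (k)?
social-q1

Top 3: search-q2 ≈ 675, social-q1 ≈ 550, email-feb ≈ 525.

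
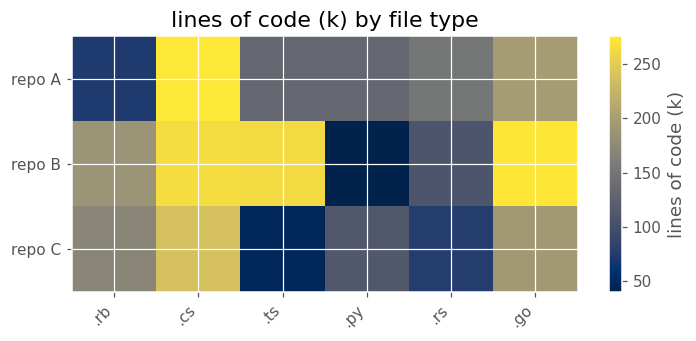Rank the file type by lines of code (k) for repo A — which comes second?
.go

Top 3 for repo A: .cs ≈ 280, .go ≈ 200, .rs ≈ 160.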